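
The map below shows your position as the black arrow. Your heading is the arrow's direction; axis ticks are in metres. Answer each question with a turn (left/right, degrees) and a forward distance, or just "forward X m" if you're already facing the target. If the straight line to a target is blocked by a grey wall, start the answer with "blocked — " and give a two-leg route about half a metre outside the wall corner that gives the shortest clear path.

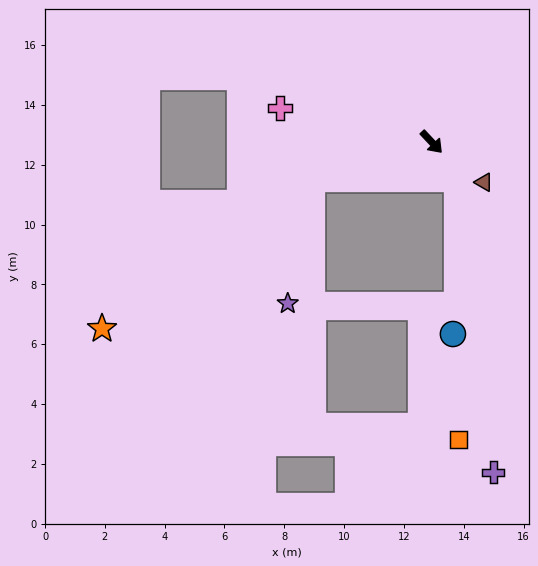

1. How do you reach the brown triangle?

turn left 9°, forward 2.2 m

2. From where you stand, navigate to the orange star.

blocked — turn right 116°, forward 4.2 m, then turn left 18°, forward 8.6 m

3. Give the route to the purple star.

blocked — turn right 116°, forward 4.2 m, then turn left 61°, forward 4.2 m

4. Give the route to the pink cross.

turn right 146°, forward 5.2 m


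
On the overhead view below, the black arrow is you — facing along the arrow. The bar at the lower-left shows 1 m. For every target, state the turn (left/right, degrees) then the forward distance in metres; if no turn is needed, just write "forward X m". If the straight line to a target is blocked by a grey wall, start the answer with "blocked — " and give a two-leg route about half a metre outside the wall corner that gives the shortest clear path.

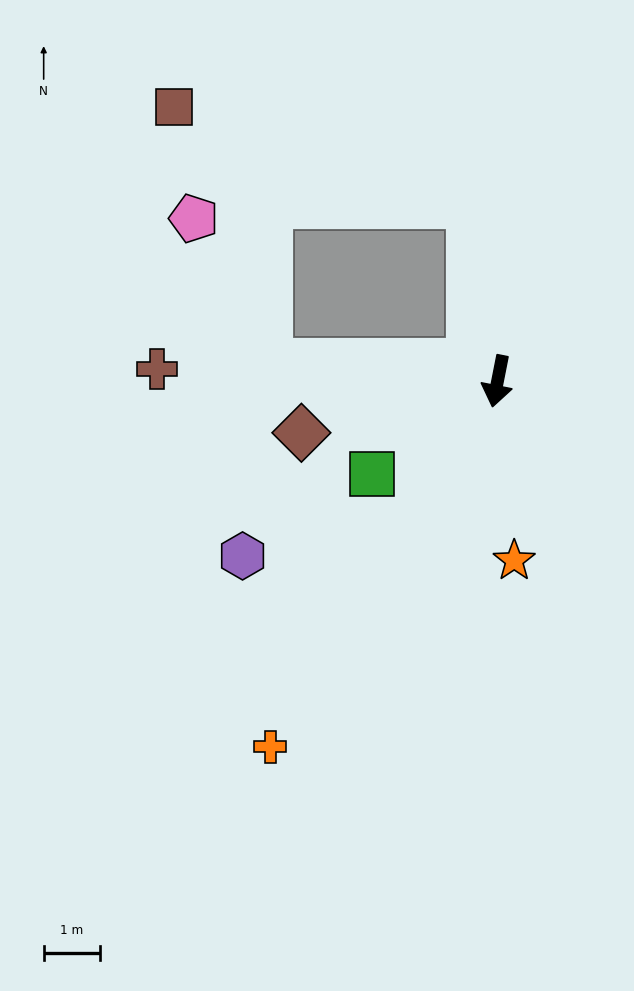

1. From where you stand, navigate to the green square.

turn right 42°, forward 2.7 m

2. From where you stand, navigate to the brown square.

blocked — turn right 160°, forward 3.1 m, then turn left 63°, forward 5.5 m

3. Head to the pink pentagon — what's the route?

blocked — turn right 83°, forward 4.0 m, then turn right 58°, forward 2.9 m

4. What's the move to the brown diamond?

turn right 64°, forward 3.6 m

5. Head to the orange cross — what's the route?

turn right 21°, forward 7.6 m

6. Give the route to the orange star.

turn left 16°, forward 3.2 m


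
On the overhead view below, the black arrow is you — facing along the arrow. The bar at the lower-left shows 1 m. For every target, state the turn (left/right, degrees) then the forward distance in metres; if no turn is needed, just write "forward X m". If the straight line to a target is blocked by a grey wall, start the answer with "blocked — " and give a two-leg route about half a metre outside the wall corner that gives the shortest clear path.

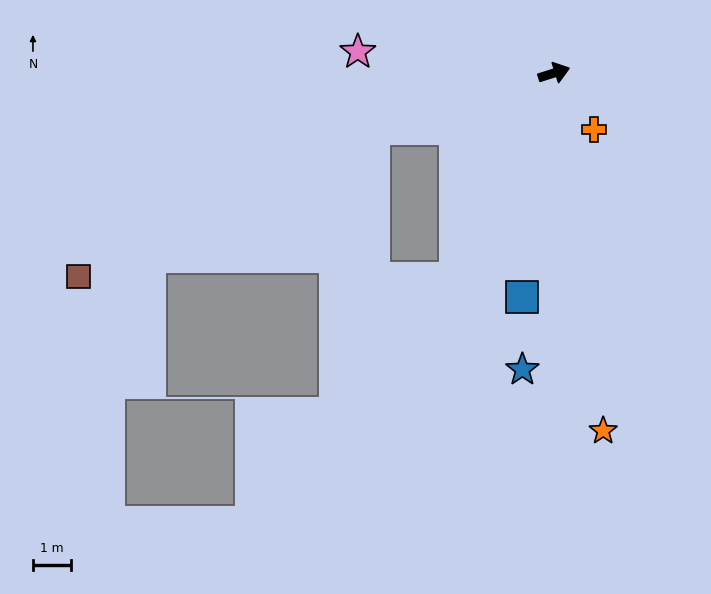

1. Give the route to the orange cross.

turn right 72°, forward 1.8 m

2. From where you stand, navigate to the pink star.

turn left 156°, forward 5.1 m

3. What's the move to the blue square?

turn right 116°, forward 5.9 m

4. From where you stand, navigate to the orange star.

turn right 100°, forward 9.4 m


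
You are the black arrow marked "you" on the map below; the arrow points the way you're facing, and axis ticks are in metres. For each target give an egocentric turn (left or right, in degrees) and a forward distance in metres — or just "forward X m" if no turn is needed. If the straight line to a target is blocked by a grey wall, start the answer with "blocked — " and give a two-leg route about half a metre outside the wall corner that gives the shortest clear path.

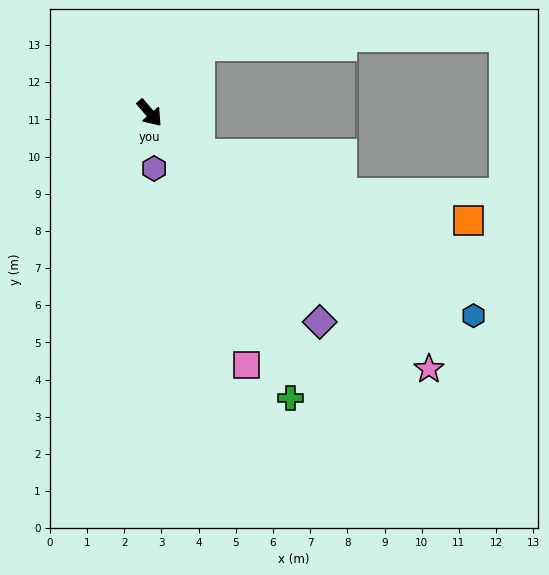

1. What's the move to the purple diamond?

forward 7.2 m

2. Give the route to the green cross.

turn right 14°, forward 8.6 m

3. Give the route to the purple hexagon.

turn right 36°, forward 1.5 m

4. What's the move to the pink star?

turn left 7°, forward 10.2 m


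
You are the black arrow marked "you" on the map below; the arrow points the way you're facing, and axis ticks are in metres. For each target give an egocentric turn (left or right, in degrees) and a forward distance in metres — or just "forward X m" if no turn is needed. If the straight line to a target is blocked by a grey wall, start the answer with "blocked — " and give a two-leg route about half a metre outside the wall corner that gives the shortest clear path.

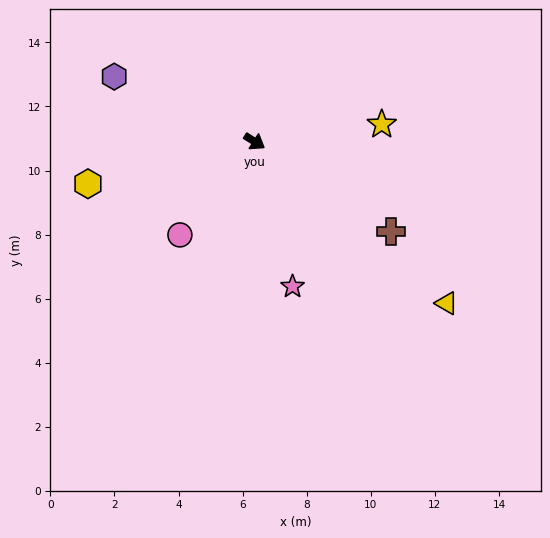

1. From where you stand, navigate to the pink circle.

turn right 96°, forward 3.7 m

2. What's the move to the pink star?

turn right 43°, forward 4.7 m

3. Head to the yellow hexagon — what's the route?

turn right 133°, forward 5.4 m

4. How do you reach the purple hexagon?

turn right 172°, forward 4.8 m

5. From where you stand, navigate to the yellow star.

turn left 40°, forward 4.0 m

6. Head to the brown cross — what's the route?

forward 5.1 m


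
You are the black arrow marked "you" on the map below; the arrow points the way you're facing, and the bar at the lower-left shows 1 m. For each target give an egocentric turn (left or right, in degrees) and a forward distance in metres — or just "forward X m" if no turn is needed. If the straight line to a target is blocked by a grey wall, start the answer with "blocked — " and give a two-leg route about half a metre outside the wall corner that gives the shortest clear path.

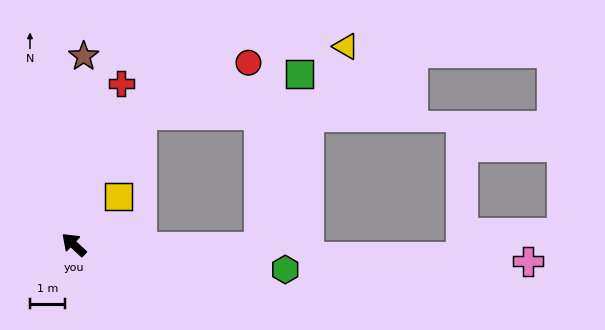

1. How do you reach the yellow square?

turn right 90°, forward 1.9 m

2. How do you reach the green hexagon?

turn right 144°, forward 6.1 m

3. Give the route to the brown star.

turn right 50°, forward 5.4 m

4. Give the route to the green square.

blocked — turn right 138°, forward 5.3 m, then turn left 78°, forward 5.1 m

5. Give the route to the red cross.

turn right 63°, forward 4.8 m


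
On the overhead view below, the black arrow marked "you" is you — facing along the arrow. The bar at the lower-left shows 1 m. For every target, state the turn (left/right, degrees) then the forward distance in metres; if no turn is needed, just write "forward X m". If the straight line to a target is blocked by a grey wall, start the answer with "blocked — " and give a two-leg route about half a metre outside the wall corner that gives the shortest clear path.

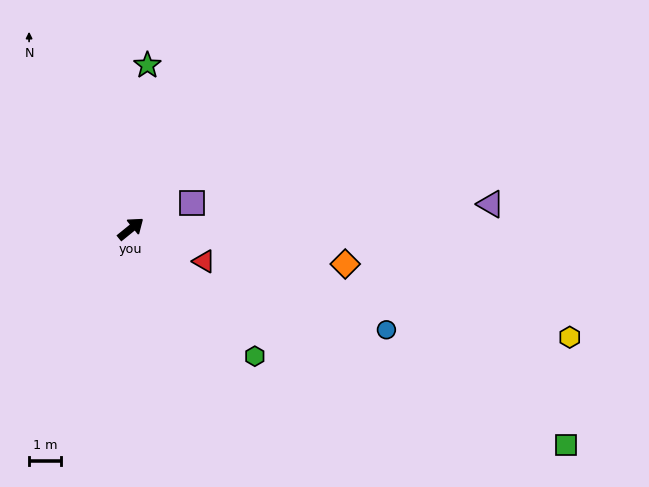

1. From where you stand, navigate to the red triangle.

turn right 63°, forward 2.5 m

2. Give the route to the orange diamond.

turn right 48°, forward 6.9 m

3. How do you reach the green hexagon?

turn right 85°, forward 5.7 m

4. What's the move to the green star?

turn left 45°, forward 5.2 m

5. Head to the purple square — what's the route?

turn right 16°, forward 2.1 m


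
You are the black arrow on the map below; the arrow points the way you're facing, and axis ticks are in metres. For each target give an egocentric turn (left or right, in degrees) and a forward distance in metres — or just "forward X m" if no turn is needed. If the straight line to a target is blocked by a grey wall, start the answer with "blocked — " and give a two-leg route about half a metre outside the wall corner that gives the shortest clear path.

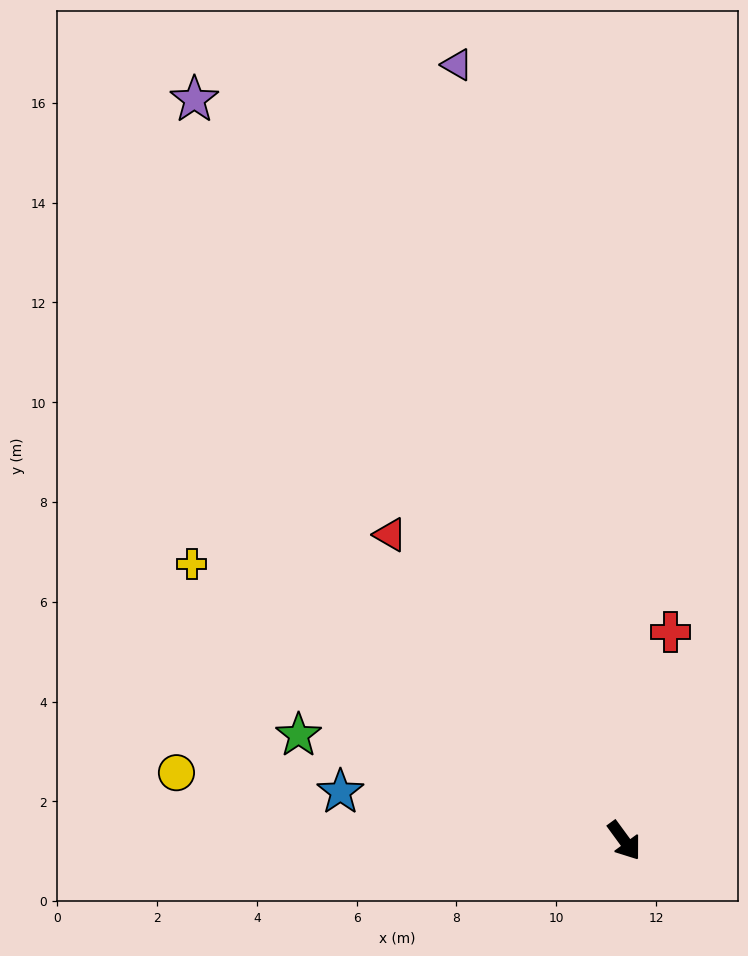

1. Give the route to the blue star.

turn right 136°, forward 5.8 m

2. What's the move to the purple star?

turn left 174°, forward 17.2 m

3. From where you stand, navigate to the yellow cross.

turn right 159°, forward 10.3 m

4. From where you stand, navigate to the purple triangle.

turn left 156°, forward 15.9 m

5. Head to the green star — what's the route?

turn right 144°, forward 6.9 m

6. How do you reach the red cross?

turn left 131°, forward 4.3 m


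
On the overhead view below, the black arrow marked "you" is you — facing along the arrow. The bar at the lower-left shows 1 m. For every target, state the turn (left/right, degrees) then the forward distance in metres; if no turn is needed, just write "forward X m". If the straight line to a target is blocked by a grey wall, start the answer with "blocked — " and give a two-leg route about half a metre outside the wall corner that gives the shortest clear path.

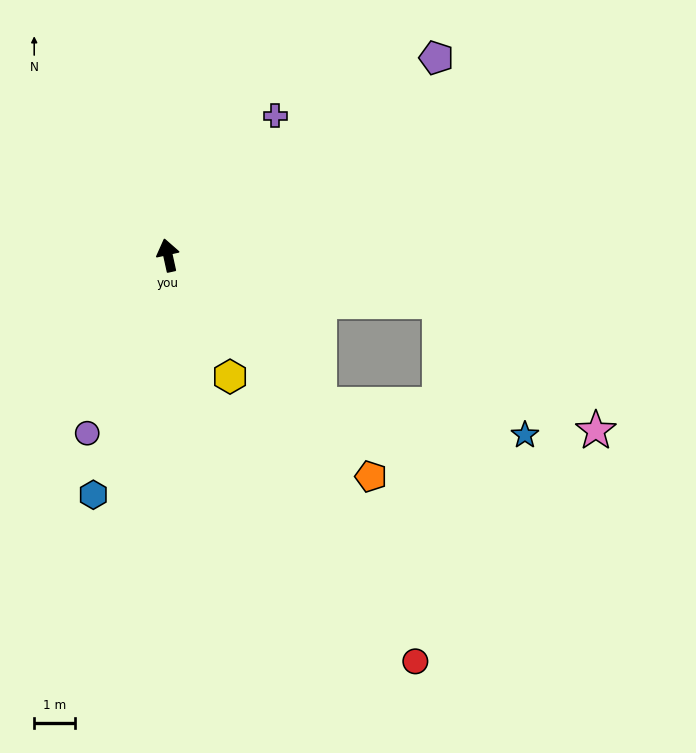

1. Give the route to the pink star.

blocked — turn right 112°, forward 6.7 m, then turn right 30°, forward 4.9 m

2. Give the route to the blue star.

blocked — turn right 147°, forward 5.2 m, then turn left 36°, forward 5.1 m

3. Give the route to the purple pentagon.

turn right 66°, forward 8.1 m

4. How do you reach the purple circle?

turn left 143°, forward 4.8 m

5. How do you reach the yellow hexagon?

turn right 165°, forward 3.3 m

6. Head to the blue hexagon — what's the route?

turn left 150°, forward 6.1 m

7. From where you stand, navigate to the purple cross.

turn right 50°, forward 4.3 m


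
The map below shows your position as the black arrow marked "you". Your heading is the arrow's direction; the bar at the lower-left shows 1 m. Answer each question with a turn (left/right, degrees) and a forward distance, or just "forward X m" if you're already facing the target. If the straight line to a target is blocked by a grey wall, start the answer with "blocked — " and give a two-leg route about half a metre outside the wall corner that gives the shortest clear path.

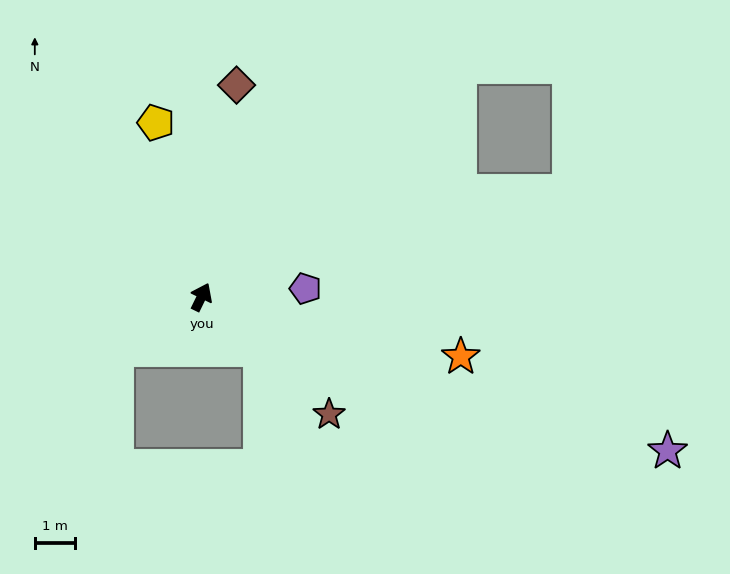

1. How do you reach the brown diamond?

turn left 17°, forward 5.4 m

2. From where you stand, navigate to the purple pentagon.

turn right 59°, forward 2.6 m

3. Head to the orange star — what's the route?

turn right 77°, forward 6.6 m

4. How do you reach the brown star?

turn right 107°, forward 4.3 m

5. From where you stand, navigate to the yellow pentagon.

turn left 41°, forward 4.5 m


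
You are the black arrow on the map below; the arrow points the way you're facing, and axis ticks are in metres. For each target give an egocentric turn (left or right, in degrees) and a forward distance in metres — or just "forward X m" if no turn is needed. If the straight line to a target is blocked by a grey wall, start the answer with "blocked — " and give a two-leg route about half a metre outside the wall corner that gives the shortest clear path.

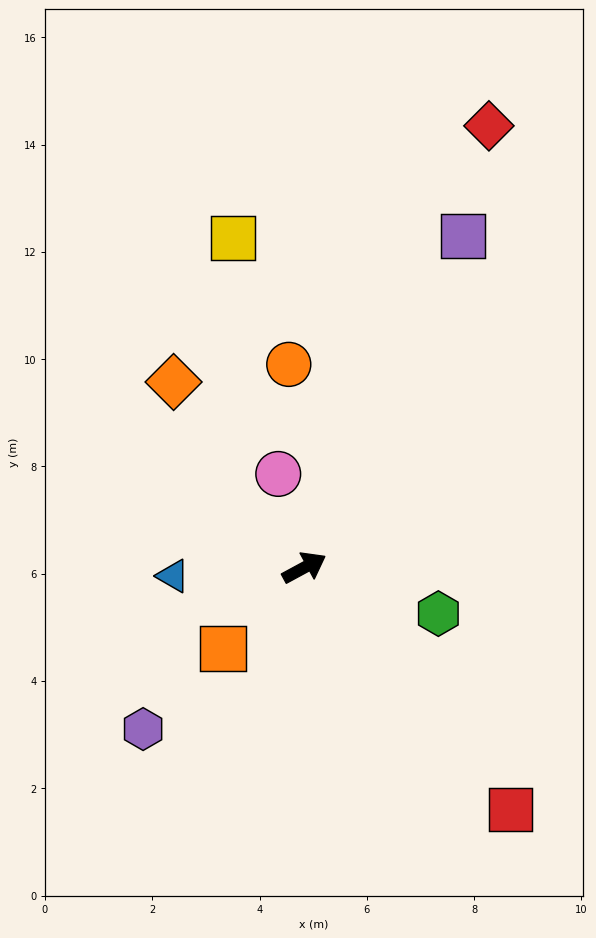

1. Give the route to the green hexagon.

turn right 47°, forward 2.6 m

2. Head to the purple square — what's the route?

turn left 36°, forward 6.8 m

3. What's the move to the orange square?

turn right 164°, forward 2.1 m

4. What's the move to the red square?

turn right 78°, forward 5.9 m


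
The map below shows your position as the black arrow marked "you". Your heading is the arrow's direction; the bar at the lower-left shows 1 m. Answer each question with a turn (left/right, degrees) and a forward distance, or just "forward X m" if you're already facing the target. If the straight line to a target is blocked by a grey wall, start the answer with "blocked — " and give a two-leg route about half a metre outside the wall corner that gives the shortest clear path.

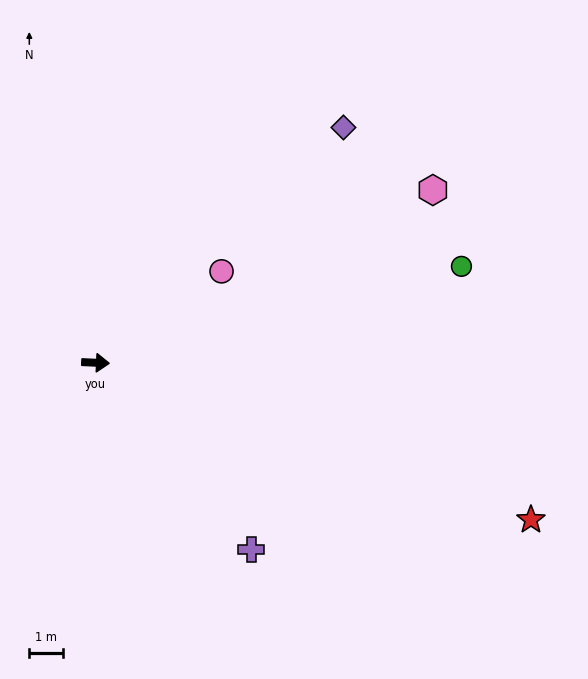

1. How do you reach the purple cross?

turn right 48°, forward 7.3 m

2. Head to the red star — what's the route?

turn right 17°, forward 13.8 m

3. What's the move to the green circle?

turn left 17°, forward 11.3 m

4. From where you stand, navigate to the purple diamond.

turn left 46°, forward 10.2 m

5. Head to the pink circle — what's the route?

turn left 39°, forward 4.7 m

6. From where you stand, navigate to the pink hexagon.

turn left 30°, forward 11.3 m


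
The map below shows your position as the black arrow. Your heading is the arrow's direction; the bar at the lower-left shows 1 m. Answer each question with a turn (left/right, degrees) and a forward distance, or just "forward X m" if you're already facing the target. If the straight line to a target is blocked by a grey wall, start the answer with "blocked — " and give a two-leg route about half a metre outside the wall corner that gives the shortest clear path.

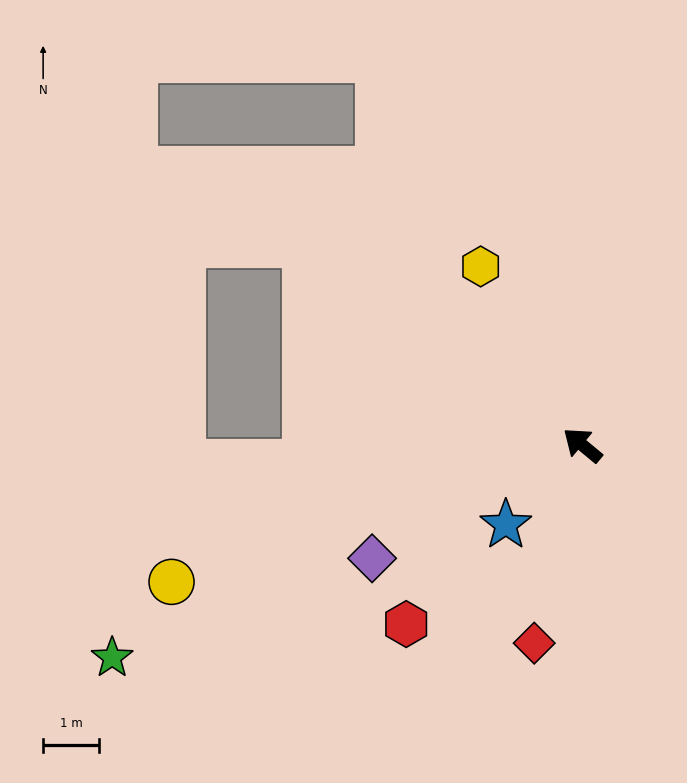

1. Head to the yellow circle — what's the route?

turn left 58°, forward 7.7 m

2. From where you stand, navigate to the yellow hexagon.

turn right 21°, forward 3.7 m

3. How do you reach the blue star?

turn left 86°, forward 2.0 m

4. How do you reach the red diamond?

turn left 116°, forward 3.6 m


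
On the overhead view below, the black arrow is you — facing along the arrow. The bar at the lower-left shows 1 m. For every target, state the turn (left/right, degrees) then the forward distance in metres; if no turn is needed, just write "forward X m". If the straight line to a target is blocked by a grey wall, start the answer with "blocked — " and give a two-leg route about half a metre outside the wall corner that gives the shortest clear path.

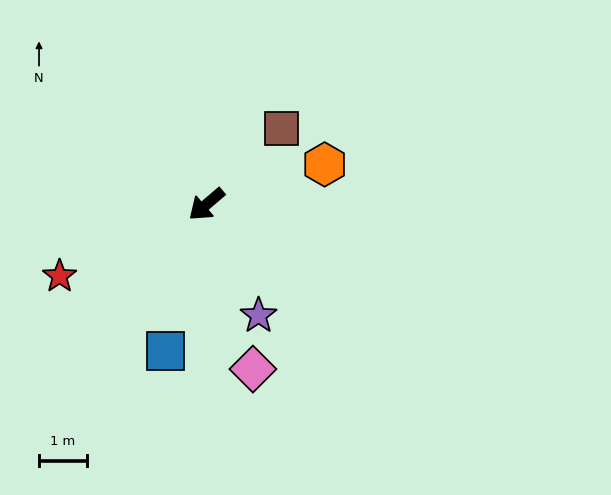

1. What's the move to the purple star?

turn left 75°, forward 2.6 m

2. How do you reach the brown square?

turn right 175°, forward 2.2 m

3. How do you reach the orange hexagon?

turn left 158°, forward 2.6 m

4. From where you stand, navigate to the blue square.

turn left 34°, forward 3.2 m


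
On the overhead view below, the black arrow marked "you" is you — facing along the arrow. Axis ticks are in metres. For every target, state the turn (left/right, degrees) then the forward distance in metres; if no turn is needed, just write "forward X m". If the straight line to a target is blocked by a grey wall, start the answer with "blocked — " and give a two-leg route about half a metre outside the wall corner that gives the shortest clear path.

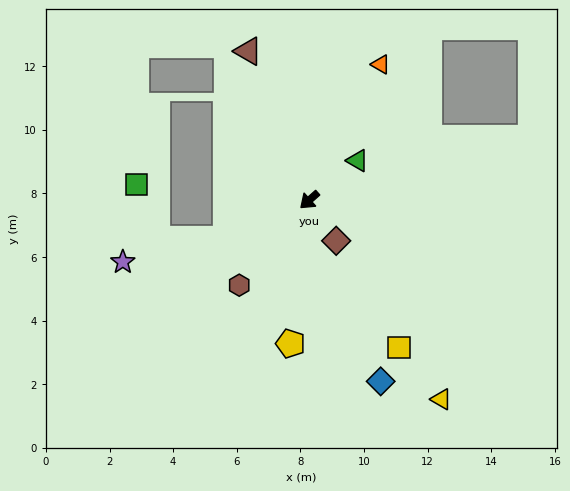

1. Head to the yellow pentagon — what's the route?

turn left 41°, forward 4.5 m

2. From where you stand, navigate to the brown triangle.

turn right 109°, forward 5.1 m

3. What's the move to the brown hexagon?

turn left 9°, forward 3.5 m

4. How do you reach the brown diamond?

turn left 82°, forward 1.5 m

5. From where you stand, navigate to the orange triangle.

turn right 159°, forward 4.8 m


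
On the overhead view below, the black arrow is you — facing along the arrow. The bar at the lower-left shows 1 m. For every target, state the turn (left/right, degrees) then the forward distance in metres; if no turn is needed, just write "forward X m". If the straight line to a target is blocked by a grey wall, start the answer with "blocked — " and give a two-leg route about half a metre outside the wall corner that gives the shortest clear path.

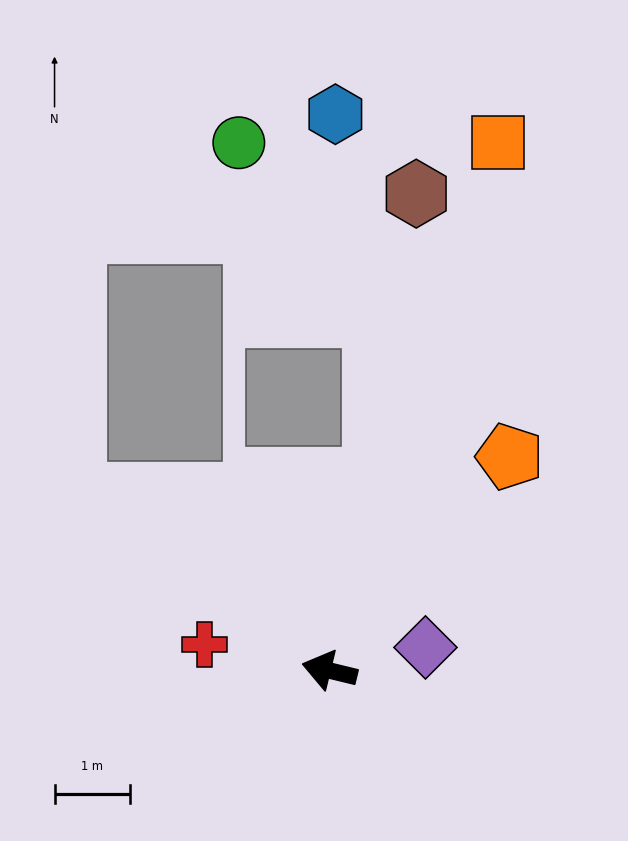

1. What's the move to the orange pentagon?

turn right 116°, forward 3.7 m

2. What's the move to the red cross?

forward 1.7 m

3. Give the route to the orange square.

turn right 94°, forward 7.3 m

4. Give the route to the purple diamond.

turn right 153°, forward 1.3 m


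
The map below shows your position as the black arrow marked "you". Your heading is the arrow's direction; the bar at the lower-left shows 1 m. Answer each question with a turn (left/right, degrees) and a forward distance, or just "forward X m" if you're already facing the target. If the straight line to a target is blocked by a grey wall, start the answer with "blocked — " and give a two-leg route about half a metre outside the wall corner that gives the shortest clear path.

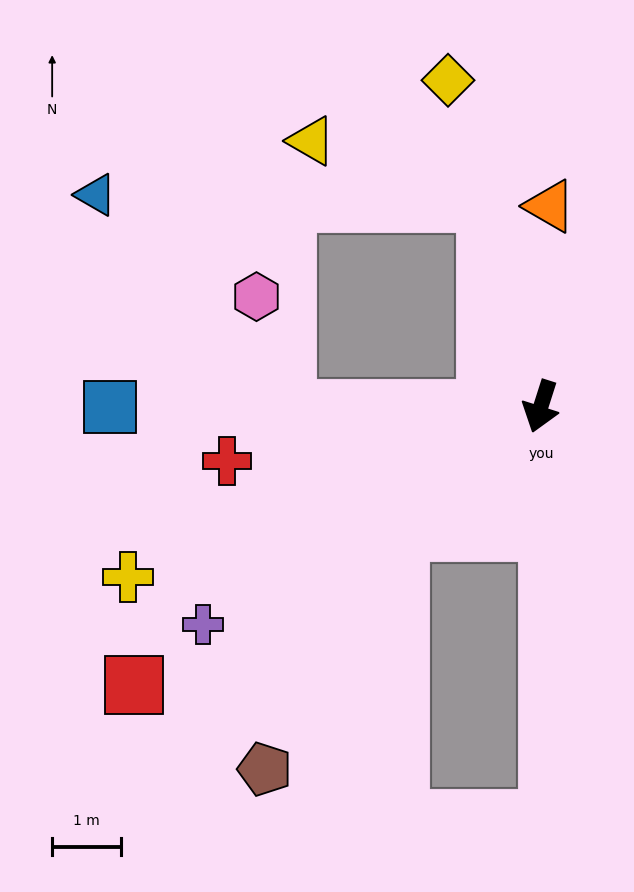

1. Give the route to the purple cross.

turn right 39°, forward 5.9 m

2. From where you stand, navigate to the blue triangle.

blocked — turn right 72°, forward 3.7 m, then turn right 48°, forward 4.2 m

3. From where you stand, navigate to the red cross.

turn right 62°, forward 4.7 m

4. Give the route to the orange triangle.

turn right 165°, forward 2.9 m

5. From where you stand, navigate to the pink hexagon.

blocked — turn right 72°, forward 3.7 m, then turn right 75°, forward 1.7 m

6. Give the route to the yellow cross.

turn right 50°, forward 6.5 m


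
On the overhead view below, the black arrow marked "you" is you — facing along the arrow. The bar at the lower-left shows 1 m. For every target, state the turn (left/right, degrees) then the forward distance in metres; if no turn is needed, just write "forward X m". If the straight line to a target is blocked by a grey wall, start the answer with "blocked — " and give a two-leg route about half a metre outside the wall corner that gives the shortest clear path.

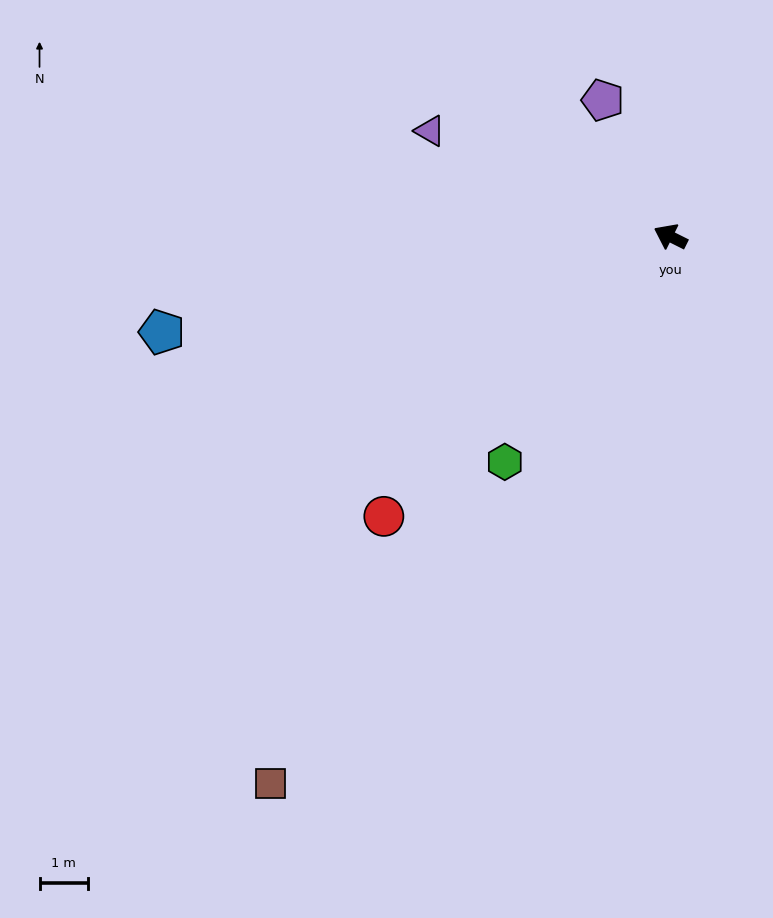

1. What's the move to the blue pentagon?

turn left 37°, forward 10.6 m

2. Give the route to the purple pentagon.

turn right 37°, forward 3.1 m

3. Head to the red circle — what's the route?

turn left 71°, forward 8.2 m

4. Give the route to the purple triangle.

turn left 3°, forward 5.4 m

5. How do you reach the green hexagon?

turn left 80°, forward 5.7 m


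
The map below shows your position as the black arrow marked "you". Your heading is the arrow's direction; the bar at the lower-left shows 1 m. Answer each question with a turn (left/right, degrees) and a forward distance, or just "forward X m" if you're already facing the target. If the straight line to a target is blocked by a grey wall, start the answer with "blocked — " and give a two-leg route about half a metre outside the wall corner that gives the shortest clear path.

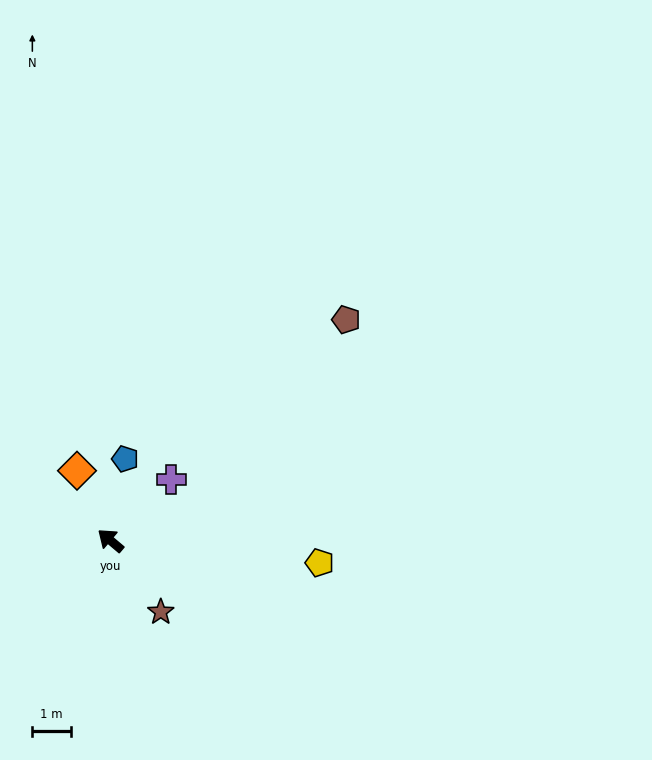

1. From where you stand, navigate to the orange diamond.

turn right 24°, forward 2.0 m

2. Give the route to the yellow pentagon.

turn right 146°, forward 5.5 m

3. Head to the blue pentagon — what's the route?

turn right 60°, forward 2.2 m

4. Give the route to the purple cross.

turn right 95°, forward 2.2 m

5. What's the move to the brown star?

turn left 165°, forward 2.3 m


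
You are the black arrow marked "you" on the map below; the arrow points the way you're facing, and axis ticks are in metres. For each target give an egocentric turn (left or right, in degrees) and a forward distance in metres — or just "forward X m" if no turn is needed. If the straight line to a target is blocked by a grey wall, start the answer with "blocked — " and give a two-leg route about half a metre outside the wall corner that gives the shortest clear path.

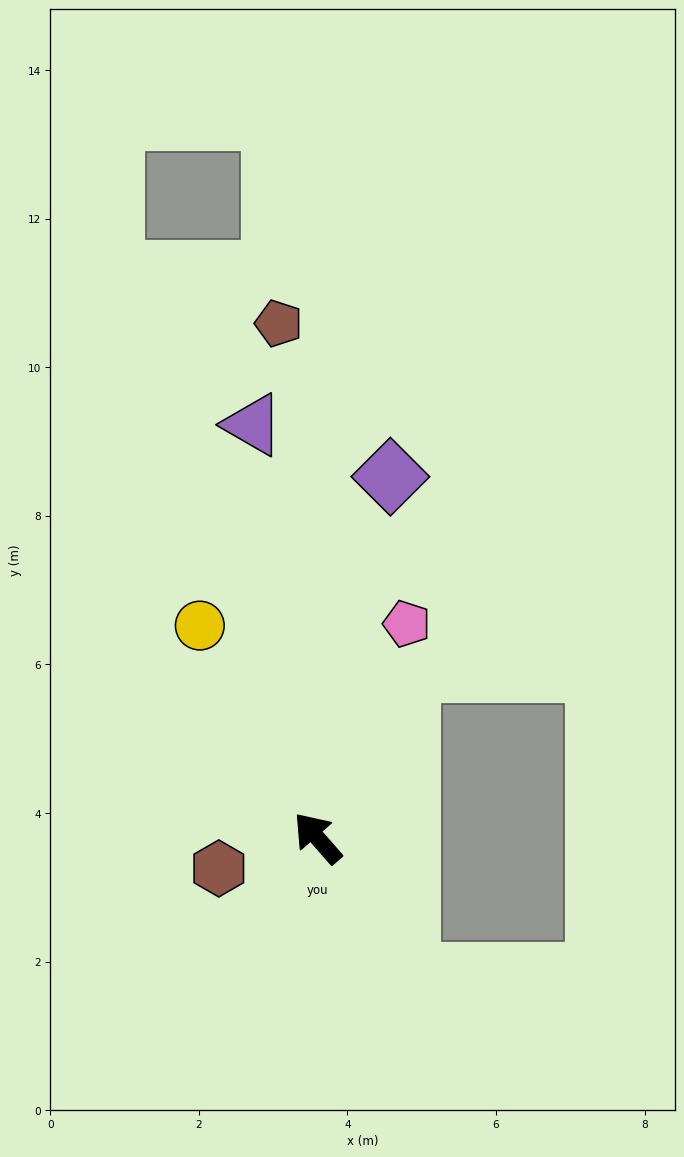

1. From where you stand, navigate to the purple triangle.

turn right 32°, forward 5.6 m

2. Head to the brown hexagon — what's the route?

turn left 66°, forward 1.4 m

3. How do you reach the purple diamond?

turn right 53°, forward 5.0 m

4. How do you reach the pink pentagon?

turn right 64°, forward 3.1 m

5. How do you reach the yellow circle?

turn right 12°, forward 3.3 m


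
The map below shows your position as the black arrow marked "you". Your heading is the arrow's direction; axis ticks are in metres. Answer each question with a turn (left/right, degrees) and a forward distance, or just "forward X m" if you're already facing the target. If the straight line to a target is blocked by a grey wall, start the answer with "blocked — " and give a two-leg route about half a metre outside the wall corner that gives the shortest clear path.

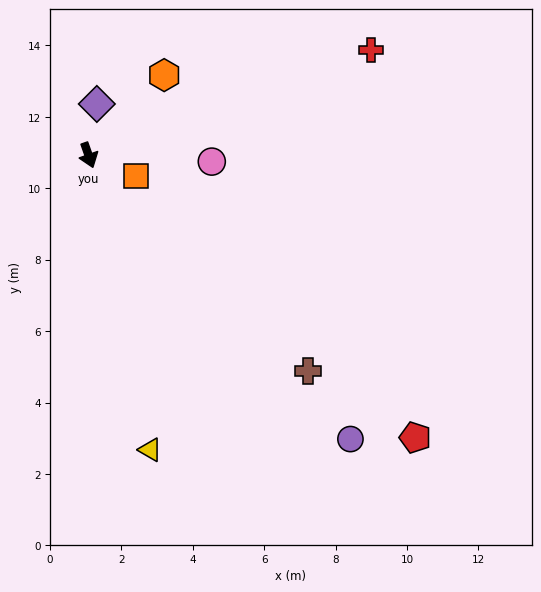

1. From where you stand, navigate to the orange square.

turn left 47°, forward 1.5 m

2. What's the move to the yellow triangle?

turn right 8°, forward 8.4 m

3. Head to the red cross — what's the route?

turn left 91°, forward 8.4 m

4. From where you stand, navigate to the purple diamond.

turn left 151°, forward 1.5 m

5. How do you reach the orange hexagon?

turn left 117°, forward 3.1 m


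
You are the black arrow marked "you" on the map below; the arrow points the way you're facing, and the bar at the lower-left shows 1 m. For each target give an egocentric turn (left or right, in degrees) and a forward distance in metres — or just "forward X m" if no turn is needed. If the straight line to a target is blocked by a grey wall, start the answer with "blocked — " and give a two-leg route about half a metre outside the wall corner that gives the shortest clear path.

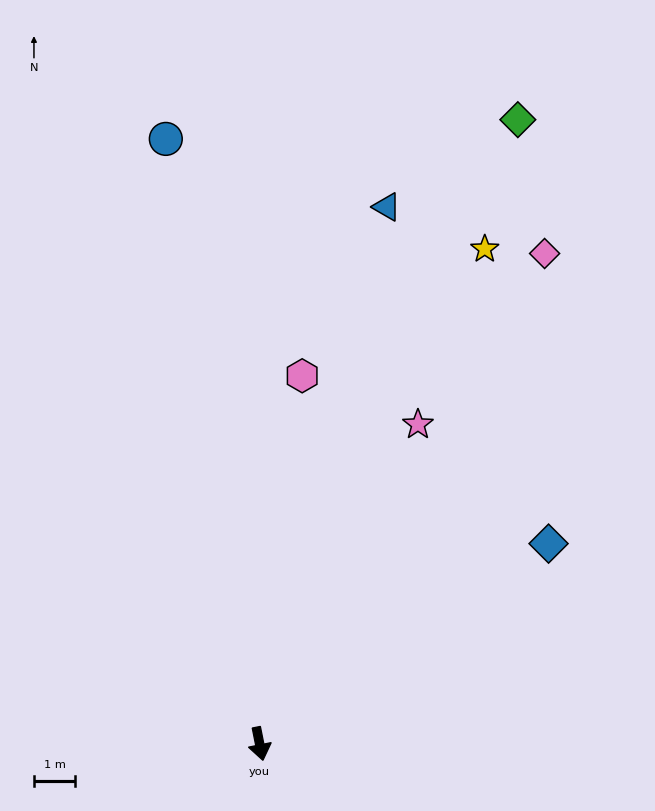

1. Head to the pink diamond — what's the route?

turn left 139°, forward 13.7 m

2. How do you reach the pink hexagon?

turn left 162°, forward 8.9 m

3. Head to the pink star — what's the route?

turn left 142°, forward 8.6 m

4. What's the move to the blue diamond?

turn left 113°, forward 8.5 m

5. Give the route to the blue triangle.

turn left 155°, forward 13.3 m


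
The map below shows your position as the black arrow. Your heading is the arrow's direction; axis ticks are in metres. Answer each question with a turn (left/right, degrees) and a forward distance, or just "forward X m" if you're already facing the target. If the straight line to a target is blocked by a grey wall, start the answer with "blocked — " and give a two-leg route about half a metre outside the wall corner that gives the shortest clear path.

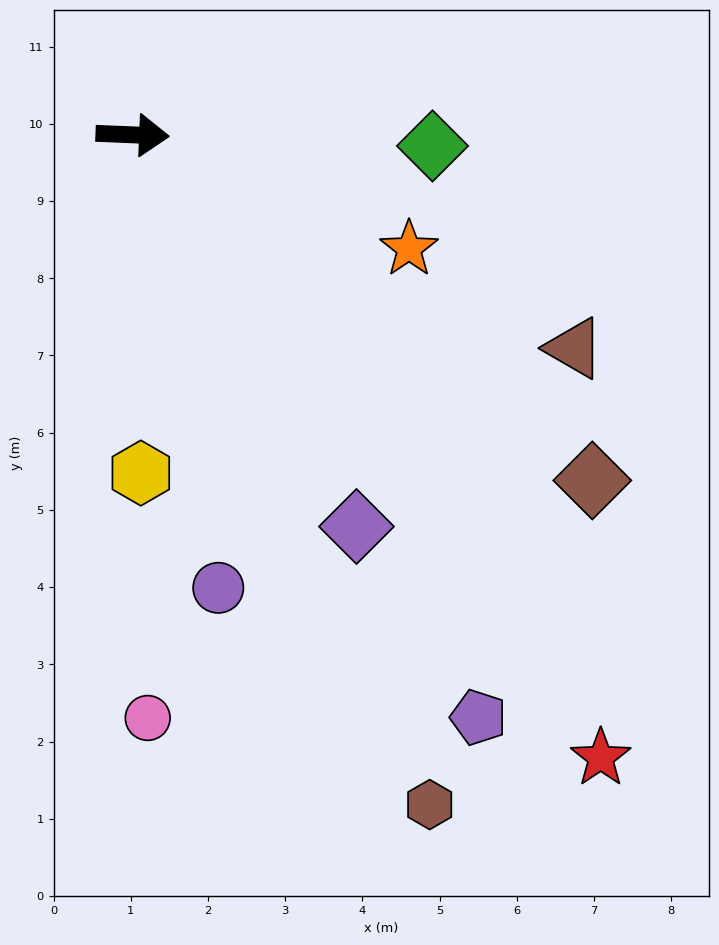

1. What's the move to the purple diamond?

turn right 58°, forward 5.8 m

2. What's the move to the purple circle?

turn right 77°, forward 6.0 m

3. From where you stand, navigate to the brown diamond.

turn right 35°, forward 7.4 m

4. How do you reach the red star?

turn right 51°, forward 10.1 m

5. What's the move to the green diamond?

forward 3.9 m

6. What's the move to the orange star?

turn right 20°, forward 3.9 m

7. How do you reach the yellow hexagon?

turn right 86°, forward 4.4 m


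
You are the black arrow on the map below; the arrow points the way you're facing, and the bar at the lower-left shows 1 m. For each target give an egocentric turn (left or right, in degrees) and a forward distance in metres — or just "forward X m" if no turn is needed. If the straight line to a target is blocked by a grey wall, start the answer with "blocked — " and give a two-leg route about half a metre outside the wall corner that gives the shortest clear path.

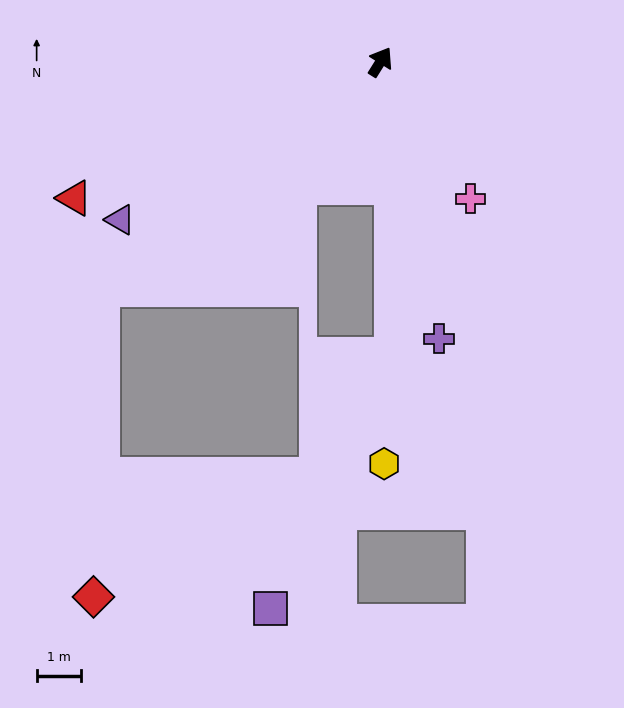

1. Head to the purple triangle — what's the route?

turn left 153°, forward 6.8 m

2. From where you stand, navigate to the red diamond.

blocked — turn left 161°, forward 8.1 m, then turn left 50°, forward 7.0 m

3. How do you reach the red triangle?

turn left 146°, forward 7.5 m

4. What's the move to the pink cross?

turn right 115°, forward 3.7 m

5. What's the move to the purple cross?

turn right 136°, forward 6.4 m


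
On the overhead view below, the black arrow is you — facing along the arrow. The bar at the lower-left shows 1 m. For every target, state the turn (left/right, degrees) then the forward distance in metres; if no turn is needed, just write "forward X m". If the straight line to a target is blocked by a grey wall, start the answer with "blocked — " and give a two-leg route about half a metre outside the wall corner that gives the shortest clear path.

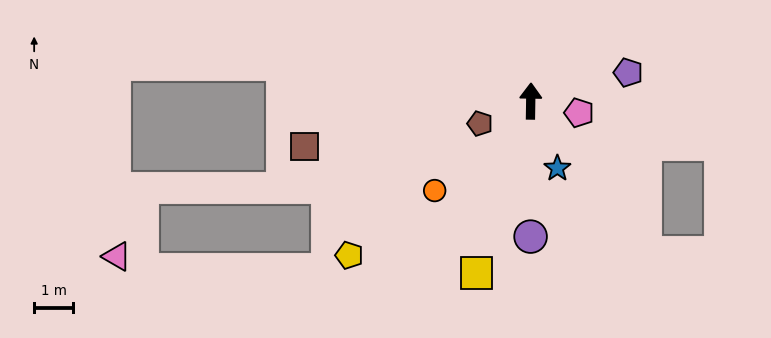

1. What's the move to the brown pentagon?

turn left 115°, forward 1.4 m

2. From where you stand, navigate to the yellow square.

turn left 163°, forward 4.6 m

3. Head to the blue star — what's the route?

turn right 157°, forward 1.9 m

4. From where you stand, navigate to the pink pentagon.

turn right 103°, forward 1.3 m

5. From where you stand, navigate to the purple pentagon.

turn right 73°, forward 2.6 m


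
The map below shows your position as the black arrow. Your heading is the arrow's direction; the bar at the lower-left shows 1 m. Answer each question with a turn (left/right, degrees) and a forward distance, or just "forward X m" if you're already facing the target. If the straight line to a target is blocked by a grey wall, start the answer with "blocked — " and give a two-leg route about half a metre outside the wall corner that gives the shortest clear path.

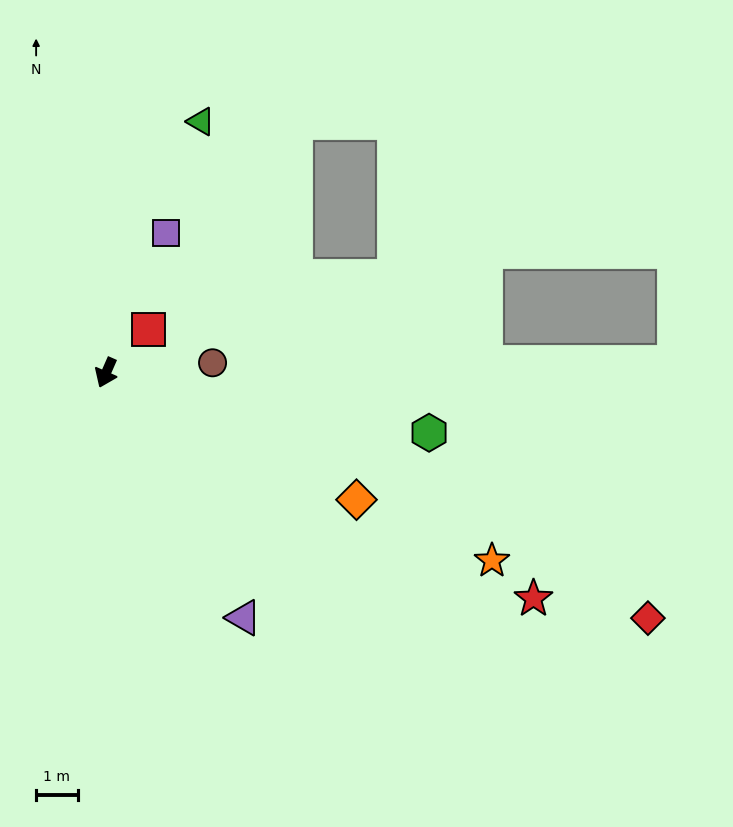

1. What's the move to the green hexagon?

turn left 103°, forward 7.9 m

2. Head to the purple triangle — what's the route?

turn left 53°, forward 6.8 m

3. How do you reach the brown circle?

turn left 119°, forward 2.6 m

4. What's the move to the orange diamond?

turn left 87°, forward 6.8 m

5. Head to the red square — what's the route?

turn left 159°, forward 1.5 m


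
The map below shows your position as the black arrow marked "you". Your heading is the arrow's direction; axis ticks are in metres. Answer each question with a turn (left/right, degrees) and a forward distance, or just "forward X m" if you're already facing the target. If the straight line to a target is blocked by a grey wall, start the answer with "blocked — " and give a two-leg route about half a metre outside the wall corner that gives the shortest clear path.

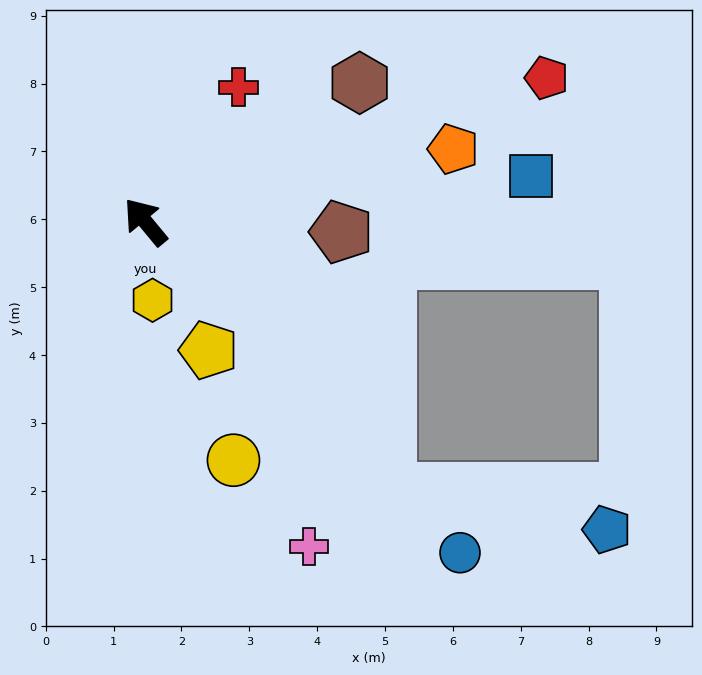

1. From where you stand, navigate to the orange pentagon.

turn right 116°, forward 4.7 m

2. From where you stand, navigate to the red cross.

turn right 74°, forward 2.4 m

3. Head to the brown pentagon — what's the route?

turn right 133°, forward 2.9 m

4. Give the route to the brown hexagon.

turn right 97°, forward 3.8 m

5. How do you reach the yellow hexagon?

turn left 146°, forward 1.2 m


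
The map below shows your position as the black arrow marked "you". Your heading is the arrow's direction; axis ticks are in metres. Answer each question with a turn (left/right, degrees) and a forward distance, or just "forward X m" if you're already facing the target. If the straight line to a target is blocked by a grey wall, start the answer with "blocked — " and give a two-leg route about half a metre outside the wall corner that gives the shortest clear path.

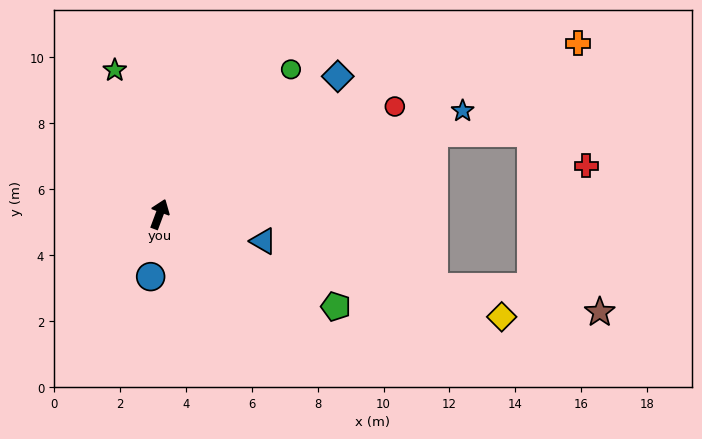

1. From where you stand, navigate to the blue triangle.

turn right 84°, forward 3.3 m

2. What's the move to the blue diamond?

turn right 32°, forward 6.8 m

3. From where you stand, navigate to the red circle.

turn right 45°, forward 7.9 m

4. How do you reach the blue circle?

turn right 168°, forward 1.9 m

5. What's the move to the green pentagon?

turn right 97°, forward 6.0 m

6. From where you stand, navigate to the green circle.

turn right 22°, forward 5.9 m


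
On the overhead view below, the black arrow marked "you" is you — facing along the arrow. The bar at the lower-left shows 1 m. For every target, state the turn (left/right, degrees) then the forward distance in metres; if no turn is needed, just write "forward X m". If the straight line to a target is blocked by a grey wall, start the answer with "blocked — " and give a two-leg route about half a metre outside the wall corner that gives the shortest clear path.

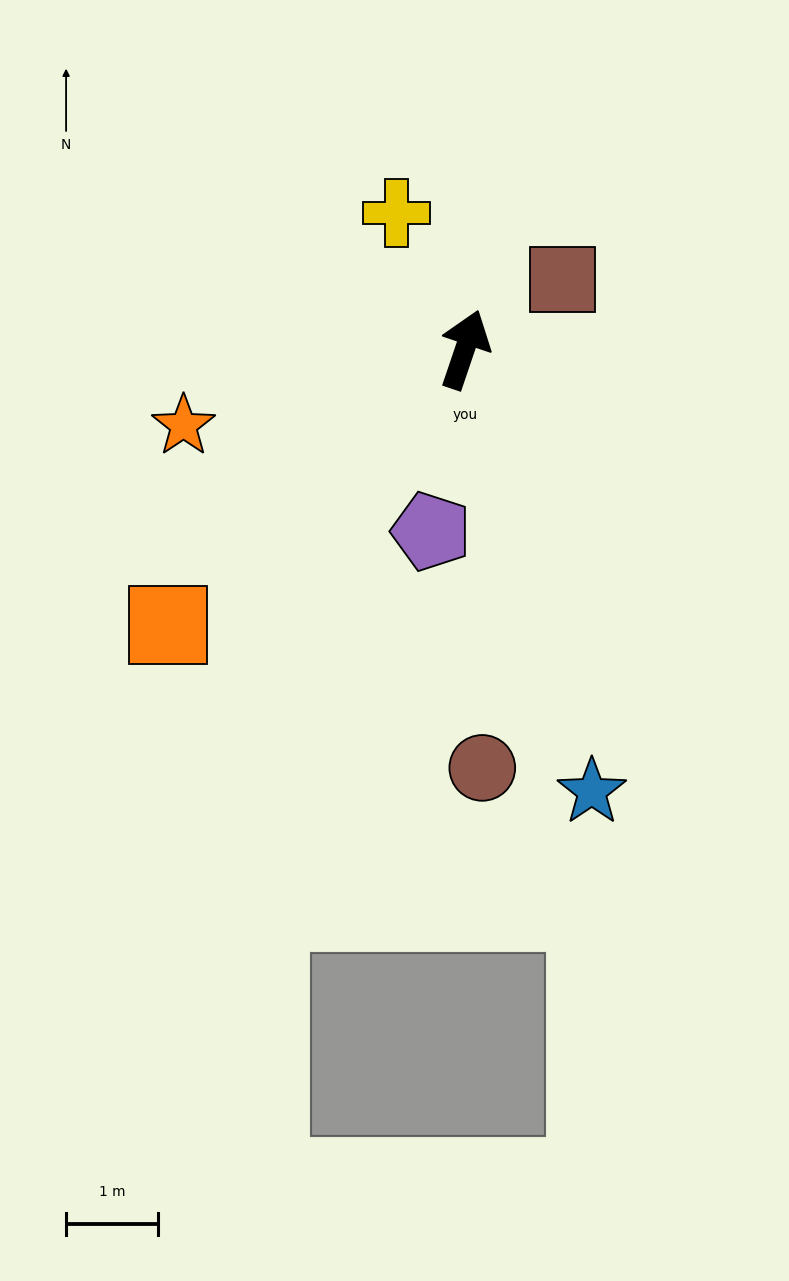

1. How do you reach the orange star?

turn left 124°, forward 3.2 m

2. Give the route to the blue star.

turn right 145°, forward 5.0 m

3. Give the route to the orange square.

turn left 152°, forward 4.4 m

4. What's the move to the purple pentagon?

turn right 172°, forward 2.0 m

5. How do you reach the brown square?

turn right 36°, forward 1.3 m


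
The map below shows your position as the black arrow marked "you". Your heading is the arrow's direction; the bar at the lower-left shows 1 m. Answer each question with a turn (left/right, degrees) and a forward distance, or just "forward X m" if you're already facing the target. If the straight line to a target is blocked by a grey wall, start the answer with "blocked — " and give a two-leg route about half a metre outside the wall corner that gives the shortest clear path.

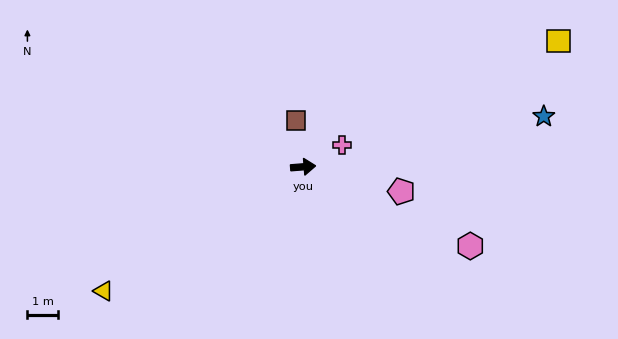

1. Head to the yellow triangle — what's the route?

turn right 153°, forward 7.7 m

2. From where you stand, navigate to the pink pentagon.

turn right 19°, forward 3.3 m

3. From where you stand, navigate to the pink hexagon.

turn right 30°, forward 6.1 m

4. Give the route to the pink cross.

turn left 24°, forward 1.5 m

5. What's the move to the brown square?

turn left 94°, forward 1.5 m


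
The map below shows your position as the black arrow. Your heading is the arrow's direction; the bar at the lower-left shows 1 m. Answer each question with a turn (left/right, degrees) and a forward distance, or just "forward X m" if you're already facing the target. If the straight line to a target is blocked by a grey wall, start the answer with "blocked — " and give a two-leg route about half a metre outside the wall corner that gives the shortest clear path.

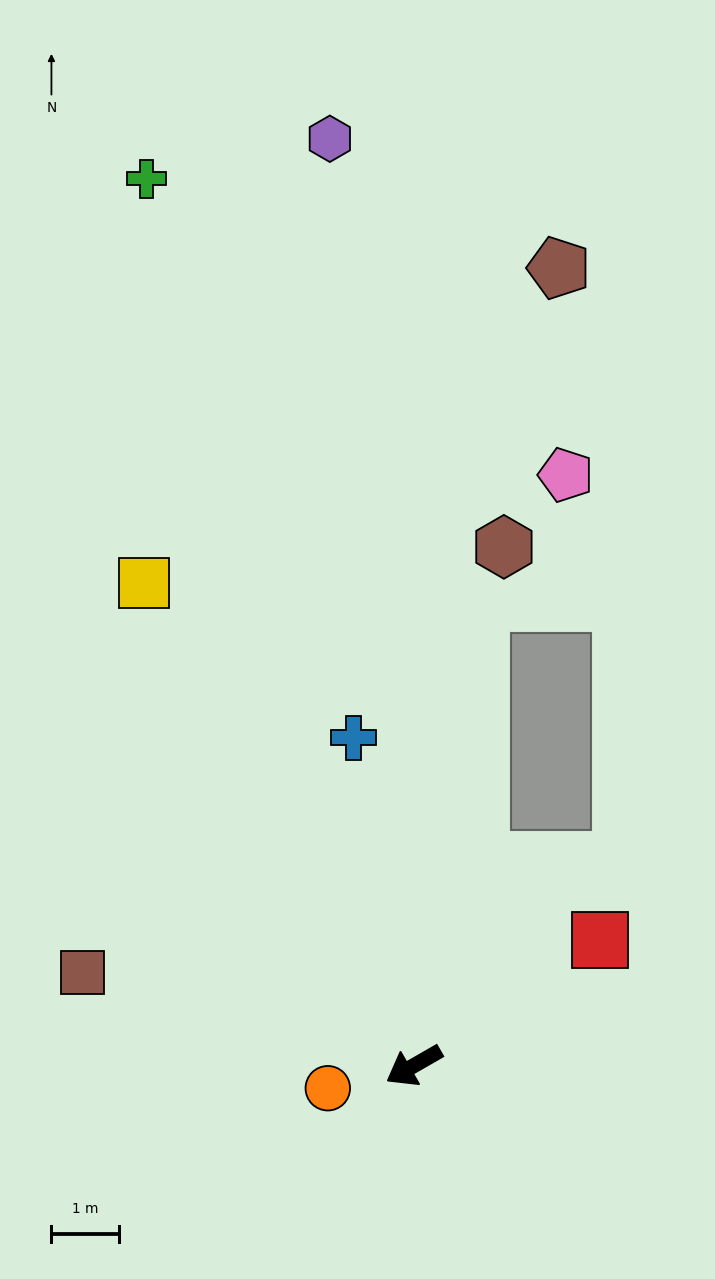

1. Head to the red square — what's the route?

turn right 176°, forward 3.3 m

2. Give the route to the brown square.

turn right 46°, forward 5.1 m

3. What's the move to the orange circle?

turn right 15°, forward 1.3 m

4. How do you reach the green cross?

turn right 103°, forward 13.7 m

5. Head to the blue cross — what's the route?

turn right 109°, forward 4.9 m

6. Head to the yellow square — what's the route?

turn right 91°, forward 8.2 m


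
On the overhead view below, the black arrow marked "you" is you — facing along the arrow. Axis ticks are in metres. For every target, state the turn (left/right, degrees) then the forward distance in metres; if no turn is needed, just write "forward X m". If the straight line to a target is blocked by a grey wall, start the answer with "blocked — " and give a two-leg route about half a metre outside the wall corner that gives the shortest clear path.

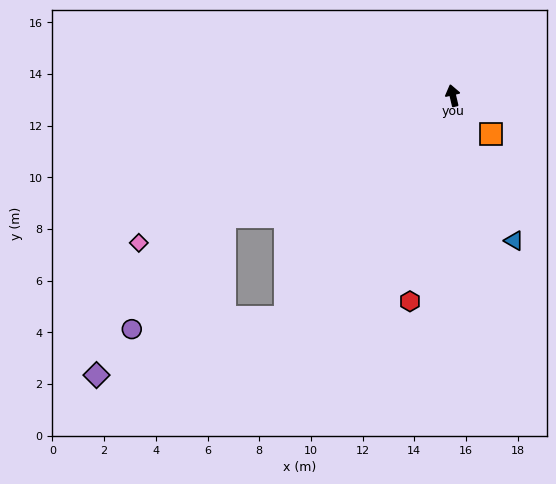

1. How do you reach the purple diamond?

blocked — turn left 130°, forward 10.8 m, then turn right 36°, forward 7.6 m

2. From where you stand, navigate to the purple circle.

blocked — turn left 105°, forward 10.0 m, then turn left 22°, forward 5.6 m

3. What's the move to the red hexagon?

turn left 155°, forward 8.1 m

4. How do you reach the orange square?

turn right 149°, forward 2.1 m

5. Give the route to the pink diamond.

turn left 102°, forward 13.4 m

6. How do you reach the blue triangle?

turn right 170°, forward 6.1 m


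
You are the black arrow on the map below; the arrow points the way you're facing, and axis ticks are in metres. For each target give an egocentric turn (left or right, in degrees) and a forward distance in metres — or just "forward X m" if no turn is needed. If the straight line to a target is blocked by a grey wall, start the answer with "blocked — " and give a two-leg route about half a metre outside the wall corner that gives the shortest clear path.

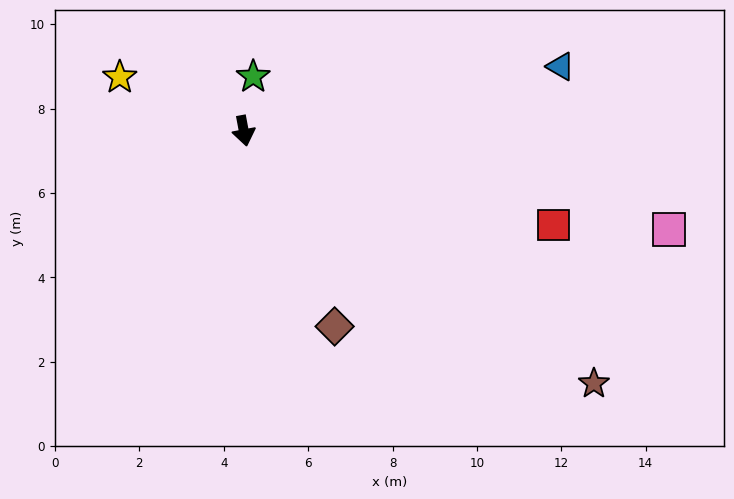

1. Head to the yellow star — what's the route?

turn right 124°, forward 3.2 m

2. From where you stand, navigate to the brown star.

turn left 44°, forward 10.2 m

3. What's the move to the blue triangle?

turn left 91°, forward 7.7 m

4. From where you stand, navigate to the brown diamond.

turn left 14°, forward 5.1 m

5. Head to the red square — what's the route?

turn left 62°, forward 7.7 m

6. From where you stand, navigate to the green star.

turn left 160°, forward 1.3 m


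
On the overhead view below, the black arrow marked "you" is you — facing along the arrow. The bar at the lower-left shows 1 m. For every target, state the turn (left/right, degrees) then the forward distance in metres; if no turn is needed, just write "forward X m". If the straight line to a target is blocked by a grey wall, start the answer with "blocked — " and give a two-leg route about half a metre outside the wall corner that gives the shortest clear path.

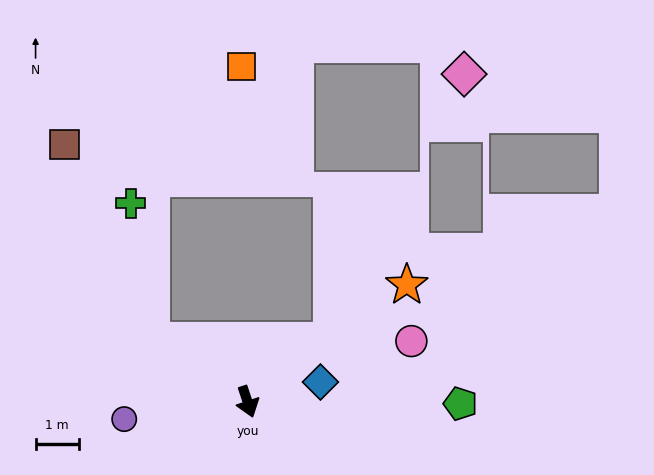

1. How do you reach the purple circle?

turn right 100°, forward 2.9 m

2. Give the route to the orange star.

turn left 108°, forward 4.6 m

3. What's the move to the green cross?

blocked — turn right 141°, forward 2.6 m, then turn right 49°, forward 3.2 m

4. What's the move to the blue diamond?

turn left 87°, forward 1.8 m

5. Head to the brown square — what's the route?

blocked — turn right 141°, forward 2.6 m, then turn right 33°, forward 5.0 m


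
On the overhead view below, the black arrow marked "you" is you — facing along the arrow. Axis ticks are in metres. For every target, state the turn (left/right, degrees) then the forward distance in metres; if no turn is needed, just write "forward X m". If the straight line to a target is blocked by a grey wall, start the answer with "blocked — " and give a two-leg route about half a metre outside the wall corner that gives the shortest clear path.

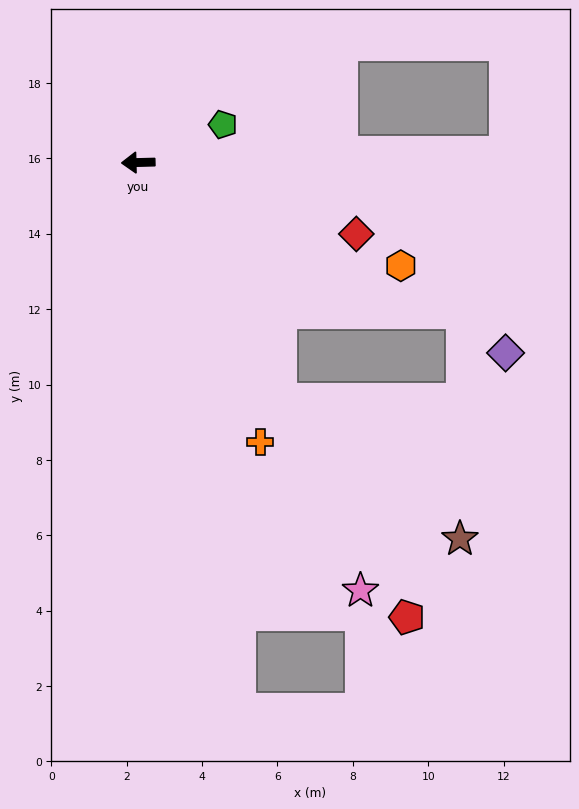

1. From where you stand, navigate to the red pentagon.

turn left 119°, forward 14.0 m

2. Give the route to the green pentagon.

turn right 157°, forward 2.5 m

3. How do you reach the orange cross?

turn left 112°, forward 8.1 m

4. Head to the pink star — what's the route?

turn left 116°, forward 12.8 m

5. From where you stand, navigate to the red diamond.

turn left 160°, forward 6.1 m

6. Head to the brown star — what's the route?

blocked — turn left 120°, forward 7.3 m, then turn left 20°, forward 6.0 m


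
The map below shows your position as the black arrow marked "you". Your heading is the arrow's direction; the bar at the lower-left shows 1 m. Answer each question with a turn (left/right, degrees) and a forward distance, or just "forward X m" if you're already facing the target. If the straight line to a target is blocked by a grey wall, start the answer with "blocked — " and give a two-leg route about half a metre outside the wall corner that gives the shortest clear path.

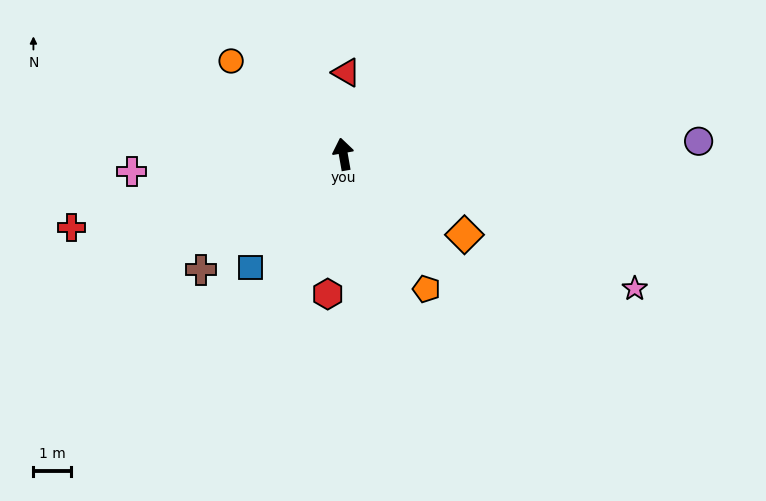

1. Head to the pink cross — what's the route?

turn left 85°, forward 5.7 m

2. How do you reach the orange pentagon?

turn right 158°, forward 4.3 m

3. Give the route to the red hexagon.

turn left 164°, forward 3.8 m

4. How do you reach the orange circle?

turn left 40°, forward 3.9 m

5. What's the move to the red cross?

turn left 95°, forward 7.6 m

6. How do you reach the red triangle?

turn right 12°, forward 2.2 m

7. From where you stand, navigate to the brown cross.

turn left 119°, forward 4.9 m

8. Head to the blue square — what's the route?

turn left 131°, forward 3.9 m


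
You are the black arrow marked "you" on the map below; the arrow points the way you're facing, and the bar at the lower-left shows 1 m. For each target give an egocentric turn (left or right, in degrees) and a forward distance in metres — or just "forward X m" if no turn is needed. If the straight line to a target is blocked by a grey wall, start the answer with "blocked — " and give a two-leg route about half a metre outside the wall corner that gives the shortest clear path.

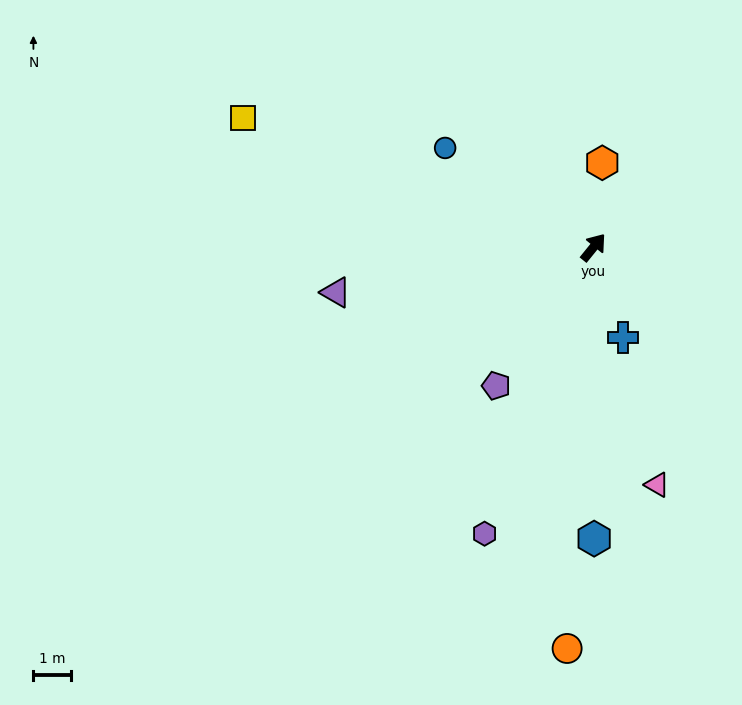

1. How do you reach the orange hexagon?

turn left 33°, forward 2.3 m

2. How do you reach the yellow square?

turn left 109°, forward 10.0 m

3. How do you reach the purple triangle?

turn left 139°, forward 7.0 m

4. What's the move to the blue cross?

turn right 123°, forward 2.5 m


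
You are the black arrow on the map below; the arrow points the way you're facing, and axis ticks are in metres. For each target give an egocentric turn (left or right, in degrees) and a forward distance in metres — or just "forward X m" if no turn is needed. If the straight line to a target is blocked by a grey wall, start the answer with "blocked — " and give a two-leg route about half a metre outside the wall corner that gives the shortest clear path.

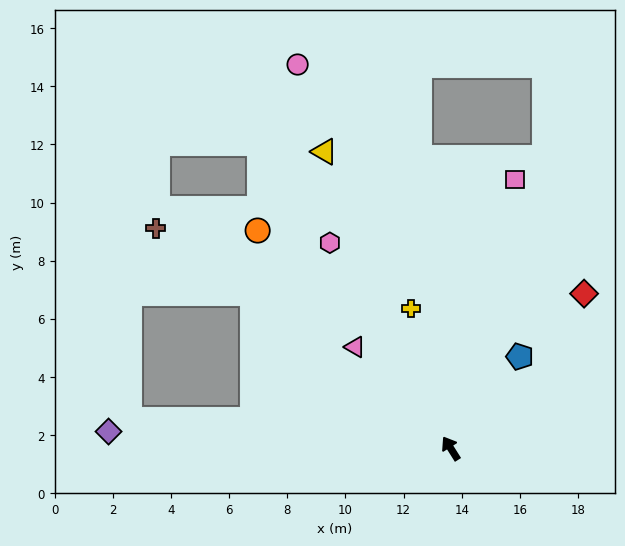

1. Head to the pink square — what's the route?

turn right 46°, forward 9.5 m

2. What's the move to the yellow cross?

turn right 16°, forward 5.0 m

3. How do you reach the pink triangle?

turn left 11°, forward 4.8 m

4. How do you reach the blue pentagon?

turn right 69°, forward 4.0 m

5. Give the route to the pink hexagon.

forward 8.2 m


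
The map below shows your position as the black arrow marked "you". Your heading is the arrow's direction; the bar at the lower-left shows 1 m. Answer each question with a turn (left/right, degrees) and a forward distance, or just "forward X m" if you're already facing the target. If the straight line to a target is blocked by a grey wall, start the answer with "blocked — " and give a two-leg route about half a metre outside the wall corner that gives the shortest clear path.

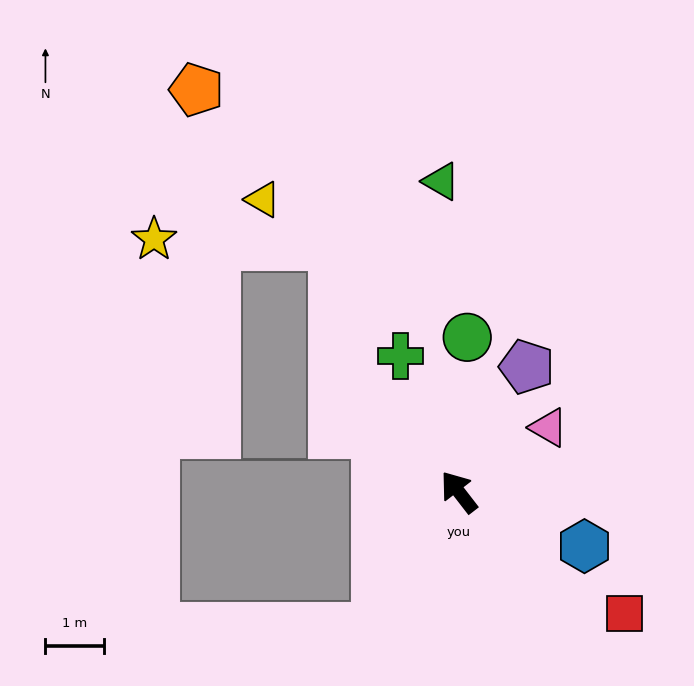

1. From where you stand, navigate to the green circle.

turn right 41°, forward 2.6 m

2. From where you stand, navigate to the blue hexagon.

turn right 151°, forward 2.3 m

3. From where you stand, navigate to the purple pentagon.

turn right 66°, forward 2.4 m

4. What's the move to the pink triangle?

turn right 92°, forward 1.9 m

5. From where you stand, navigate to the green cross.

turn right 15°, forward 2.5 m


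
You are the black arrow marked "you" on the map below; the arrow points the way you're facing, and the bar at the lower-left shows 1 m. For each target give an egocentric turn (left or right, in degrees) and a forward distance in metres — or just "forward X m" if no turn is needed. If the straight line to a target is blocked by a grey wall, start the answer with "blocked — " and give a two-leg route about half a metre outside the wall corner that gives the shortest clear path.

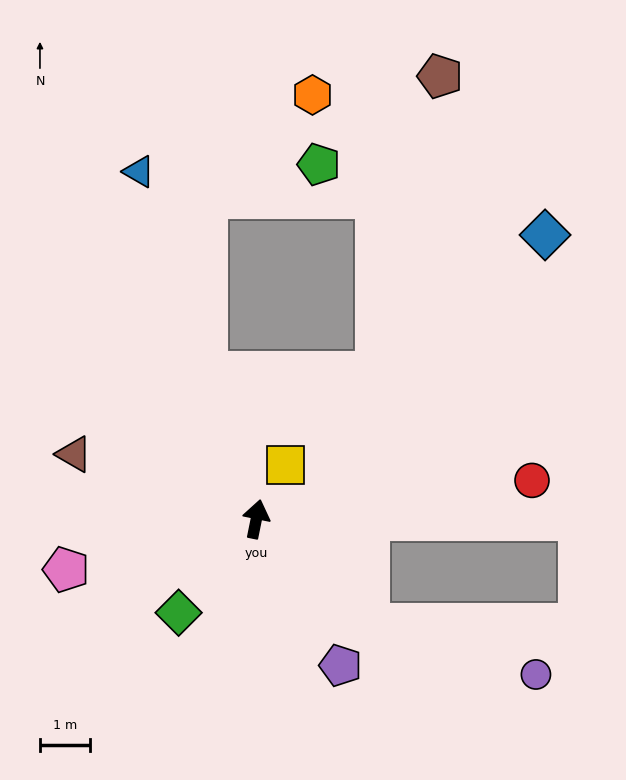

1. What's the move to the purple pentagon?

turn right 139°, forward 3.4 m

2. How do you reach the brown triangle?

turn left 82°, forward 3.9 m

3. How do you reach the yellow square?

turn right 17°, forward 1.2 m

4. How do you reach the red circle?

turn right 71°, forward 5.6 m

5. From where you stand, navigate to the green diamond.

turn left 152°, forward 2.4 m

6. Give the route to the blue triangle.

turn left 30°, forward 7.4 m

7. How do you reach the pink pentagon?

turn left 116°, forward 4.0 m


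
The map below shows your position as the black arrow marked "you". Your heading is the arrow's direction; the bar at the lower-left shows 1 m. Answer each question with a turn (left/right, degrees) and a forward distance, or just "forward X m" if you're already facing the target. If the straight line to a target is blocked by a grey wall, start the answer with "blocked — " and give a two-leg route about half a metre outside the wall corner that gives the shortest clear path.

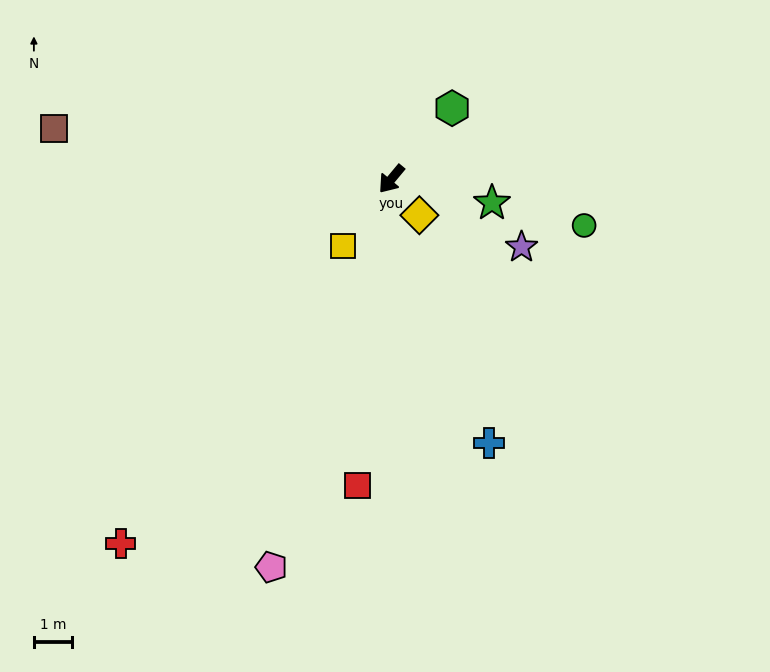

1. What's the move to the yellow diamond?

turn left 78°, forward 1.2 m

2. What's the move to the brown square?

turn right 59°, forward 8.9 m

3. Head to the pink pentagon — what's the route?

turn left 23°, forward 10.6 m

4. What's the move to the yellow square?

turn left 4°, forward 2.2 m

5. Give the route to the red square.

turn left 33°, forward 8.0 m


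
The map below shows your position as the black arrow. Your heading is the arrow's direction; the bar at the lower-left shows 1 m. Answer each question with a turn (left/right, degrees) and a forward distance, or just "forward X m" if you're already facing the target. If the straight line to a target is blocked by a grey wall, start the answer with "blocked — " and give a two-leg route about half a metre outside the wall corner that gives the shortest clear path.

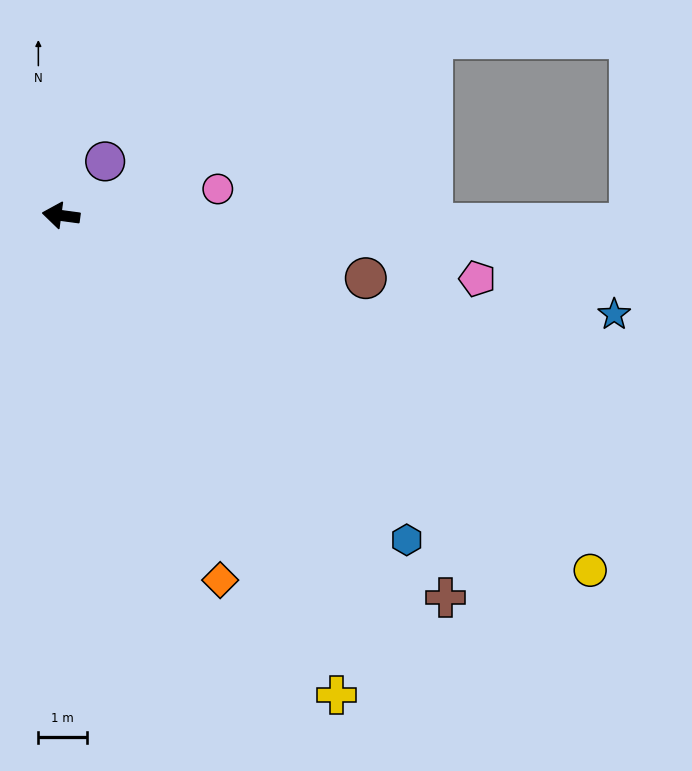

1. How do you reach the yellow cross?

turn left 128°, forward 11.4 m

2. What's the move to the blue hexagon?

turn left 145°, forward 9.8 m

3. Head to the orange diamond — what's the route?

turn left 121°, forward 8.2 m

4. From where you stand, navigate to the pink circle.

turn right 163°, forward 3.3 m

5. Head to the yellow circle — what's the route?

turn left 154°, forward 13.2 m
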